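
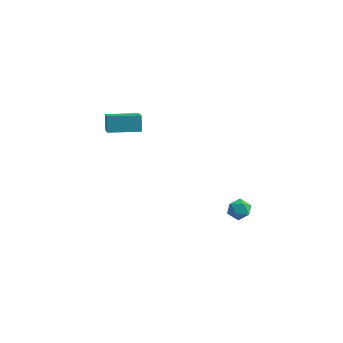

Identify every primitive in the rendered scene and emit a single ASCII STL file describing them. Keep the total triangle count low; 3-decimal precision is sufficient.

solid 
facet normal -0.931 -0.285 0.230
outer loop
vertex 3.105 -1.062 -2.858
vertex 3.255 -1.694 -3.033
vertex 3.349 -1.488 -2.399
endloop
endfacet
facet normal -0.725 0.268 0.634
outer loop
vertex 3.105 -1.062 -2.858
vertex 3.349 -1.488 -2.399
vertex 3.568 -0.852 -2.417
endloop
endfacet
facet normal -0.556 0.807 0.199
outer loop
vertex 3.105 -1.062 -2.858
vertex 3.568 -0.852 -2.417
vertex 3.609 -0.665 -3.061
endloop
endfacet
facet normal -0.655 0.590 -0.473
outer loop
vertex 3.105 -1.062 -2.858
vertex 3.609 -0.665 -3.061
vertex 3.416 -1.185 -3.442
endloop
endfacet
facet normal -0.887 -0.085 -0.454
outer loop
vertex 3.105 -1.062 -2.858
vertex 3.416 -1.185 -3.442
vertex 3.255 -1.694 -3.033
endloop
endfacet
facet normal -0.137 0.075 0.988
outer loop
vertex 3.568 -0.852 -2.417
vertex 3.349 -1.488 -2.399
vertex 4.004 -1.355 -2.318
endloop
endfacet
facet normal -0.468 -0.818 0.335
outer loop
vertex 3.349 -1.488 -2.399
vertex 3.255 -1.694 -3.033
vertex 3.811 -1.875 -2.699
endloop
endfacet
facet normal -0.396 -0.496 -0.773
outer loop
vertex 3.255 -1.694 -3.033
vertex 3.416 -1.185 -3.442
vertex 3.852 -1.688 -3.343
endloop
endfacet
facet normal -0.022 0.596 -0.803
outer loop
vertex 3.416 -1.185 -3.442
vertex 3.609 -0.665 -3.061
vertex 4.071 -1.052 -3.361
endloop
endfacet
facet normal 0.138 0.949 0.284
outer loop
vertex 3.609 -0.665 -3.061
vertex 3.568 -0.852 -2.417
vertex 4.165 -0.846 -2.727
endloop
endfacet
facet normal 0.655 -0.590 0.473
outer loop
vertex 4.315 -1.478 -2.902
vertex 4.004 -1.355 -2.318
vertex 3.811 -1.875 -2.699
endloop
endfacet
facet normal 0.556 -0.807 -0.199
outer loop
vertex 4.315 -1.478 -2.902
vertex 3.811 -1.875 -2.699
vertex 3.852 -1.688 -3.343
endloop
endfacet
facet normal 0.725 -0.268 -0.634
outer loop
vertex 4.315 -1.478 -2.902
vertex 3.852 -1.688 -3.343
vertex 4.071 -1.052 -3.361
endloop
endfacet
facet normal 0.931 0.285 -0.230
outer loop
vertex 4.315 -1.478 -2.902
vertex 4.071 -1.052 -3.361
vertex 4.165 -0.846 -2.727
endloop
endfacet
facet normal 0.887 0.085 0.454
outer loop
vertex 4.315 -1.478 -2.902
vertex 4.165 -0.846 -2.727
vertex 4.004 -1.355 -2.318
endloop
endfacet
facet normal 0.022 -0.596 0.803
outer loop
vertex 3.811 -1.875 -2.699
vertex 4.004 -1.355 -2.318
vertex 3.349 -1.488 -2.399
endloop
endfacet
facet normal -0.138 -0.949 -0.284
outer loop
vertex 3.852 -1.688 -3.343
vertex 3.811 -1.875 -2.699
vertex 3.255 -1.694 -3.033
endloop
endfacet
facet normal 0.137 -0.075 -0.988
outer loop
vertex 4.071 -1.052 -3.361
vertex 3.852 -1.688 -3.343
vertex 3.416 -1.185 -3.442
endloop
endfacet
facet normal 0.468 0.818 -0.335
outer loop
vertex 4.165 -0.846 -2.727
vertex 4.071 -1.052 -3.361
vertex 3.609 -0.665 -3.061
endloop
endfacet
facet normal 0.396 0.496 0.773
outer loop
vertex 4.004 -1.355 -2.318
vertex 4.165 -0.846 -2.727
vertex 3.568 -0.852 -2.417
endloop
endfacet
facet normal -0.853 -0.520 0.042
outer loop
vertex -1.698 -4.604 4.596
vertex -2.233 -3.771 4.031
vertex -1.489 -5.011 3.797
endloop
endfacet
facet normal 0.470 -0.731 0.495
outer loop
vertex -0.107 -4.169 3.729
vertex -1.698 -4.604 4.596
vertex -1.489 -5.011 3.797
endloop
endfacet
facet normal -0.853 -0.520 0.042
outer loop
vertex -1.489 -5.011 3.797
vertex -2.233 -3.771 4.031
vertex -2.024 -4.178 3.232
endloop
endfacet
facet normal 0.227 -0.443 -0.868
outer loop
vertex -2.024 -4.178 3.232
vertex -0.107 -4.169 3.729
vertex -1.489 -5.011 3.797
endloop
endfacet
facet normal -0.227 0.443 0.868
outer loop
vertex -1.698 -4.604 4.596
vertex -0.851 -2.929 3.963
vertex -2.233 -3.771 4.031
endloop
endfacet
facet normal 0.470 -0.731 0.495
outer loop
vertex -0.316 -3.762 4.528
vertex -1.698 -4.604 4.596
vertex -0.107 -4.169 3.729
endloop
endfacet
facet normal -0.227 0.443 0.868
outer loop
vertex -0.316 -3.762 4.528
vertex -0.851 -2.929 3.963
vertex -1.698 -4.604 4.596
endloop
endfacet
facet normal -0.470 0.731 -0.495
outer loop
vertex -2.233 -3.771 4.031
vertex -0.851 -2.929 3.963
vertex -2.024 -4.178 3.232
endloop
endfacet
facet normal 0.227 -0.443 -0.868
outer loop
vertex -0.642 -3.336 3.164
vertex -0.107 -4.169 3.729
vertex -2.024 -4.178 3.232
endloop
endfacet
facet normal -0.470 0.731 -0.495
outer loop
vertex -2.024 -4.178 3.232
vertex -0.851 -2.929 3.963
vertex -0.642 -3.336 3.164
endloop
endfacet
facet normal 0.853 0.520 -0.042
outer loop
vertex -0.642 -3.336 3.164
vertex -0.316 -3.762 4.528
vertex -0.107 -4.169 3.729
endloop
endfacet
facet normal 0.853 0.520 -0.042
outer loop
vertex -0.851 -2.929 3.963
vertex -0.316 -3.762 4.528
vertex -0.642 -3.336 3.164
endloop
endfacet

endsolid


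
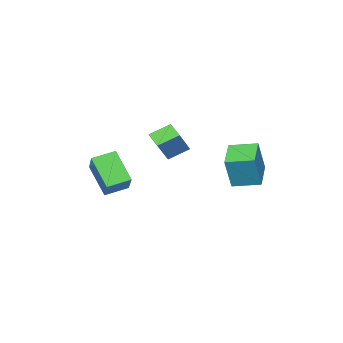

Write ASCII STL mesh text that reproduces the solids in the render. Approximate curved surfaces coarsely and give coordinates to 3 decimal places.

solid 
facet normal -0.632 -0.151 -0.760
outer loop
vertex -4.646 -2.253 -3.811
vertex -4.29 -1.319 -4.292
vertex -3.694 -2.953 -4.464
endloop
endfacet
facet normal -0.321 -0.842 0.434
outer loop
vertex -2.55 -2.681 -3.088
vertex -4.646 -2.253 -3.811
vertex -3.694 -2.953 -4.464
endloop
endfacet
facet normal -0.631 -0.150 -0.761
outer loop
vertex -3.694 -2.953 -4.464
vertex -4.29 -1.319 -4.292
vertex -3.337 -2.018 -4.945
endloop
endfacet
facet normal 0.705 -0.518 -0.484
outer loop
vertex -3.337 -2.018 -4.945
vertex -2.55 -2.681 -3.088
vertex -3.694 -2.953 -4.464
endloop
endfacet
facet normal -0.705 0.518 0.484
outer loop
vertex -4.646 -2.253 -3.811
vertex -3.146 -1.047 -2.916
vertex -4.29 -1.319 -4.292
endloop
endfacet
facet normal -0.321 -0.842 0.433
outer loop
vertex -3.503 -1.982 -2.435
vertex -4.646 -2.253 -3.811
vertex -2.55 -2.681 -3.088
endloop
endfacet
facet normal -0.705 0.518 0.484
outer loop
vertex -3.503 -1.982 -2.435
vertex -3.146 -1.047 -2.916
vertex -4.646 -2.253 -3.811
endloop
endfacet
facet normal 0.321 0.842 -0.433
outer loop
vertex -4.29 -1.319 -4.292
vertex -3.146 -1.047 -2.916
vertex -3.337 -2.018 -4.945
endloop
endfacet
facet normal 0.705 -0.518 -0.484
outer loop
vertex -2.194 -1.747 -3.569
vertex -2.55 -2.681 -3.088
vertex -3.337 -2.018 -4.945
endloop
endfacet
facet normal 0.322 0.842 -0.433
outer loop
vertex -3.337 -2.018 -4.945
vertex -3.146 -1.047 -2.916
vertex -2.194 -1.747 -3.569
endloop
endfacet
facet normal 0.632 0.151 0.760
outer loop
vertex -2.194 -1.747 -3.569
vertex -3.503 -1.982 -2.435
vertex -2.55 -2.681 -3.088
endloop
endfacet
facet normal 0.632 0.150 0.760
outer loop
vertex -3.146 -1.047 -2.916
vertex -3.503 -1.982 -2.435
vertex -2.194 -1.747 -3.569
endloop
endfacet
facet normal -0.826 0.495 0.269
outer loop
vertex 2.442 -0.382 -2.334
vertex 2.705 0.901 -3.885
vertex 1.274 -1.652 -3.581
endloop
endfacet
facet normal -0.129 -0.632 0.764
outer loop
vertex 2.355 -2.301 -3.935
vertex 2.442 -0.382 -2.334
vertex 1.274 -1.652 -3.581
endloop
endfacet
facet normal -0.826 0.495 0.270
outer loop
vertex 1.274 -1.652 -3.581
vertex 2.705 0.901 -3.885
vertex 1.536 -0.37 -5.133
endloop
endfacet
facet normal -0.550 -0.596 -0.585
outer loop
vertex 1.536 -0.37 -5.133
vertex 2.355 -2.301 -3.935
vertex 1.274 -1.652 -3.581
endloop
endfacet
facet normal 0.549 0.596 0.586
outer loop
vertex 2.442 -0.382 -2.334
vertex 3.786 0.252 -4.239
vertex 2.705 0.901 -3.885
endloop
endfacet
facet normal -0.129 -0.632 0.764
outer loop
vertex 3.524 -1.03 -2.687
vertex 2.442 -0.382 -2.334
vertex 2.355 -2.301 -3.935
endloop
endfacet
facet normal 0.548 0.597 0.586
outer loop
vertex 3.524 -1.03 -2.687
vertex 3.786 0.252 -4.239
vertex 2.442 -0.382 -2.334
endloop
endfacet
facet normal 0.129 0.632 -0.764
outer loop
vertex 2.705 0.901 -3.885
vertex 3.786 0.252 -4.239
vertex 1.536 -0.37 -5.133
endloop
endfacet
facet normal -0.548 -0.596 -0.586
outer loop
vertex 2.618 -1.018 -5.486
vertex 2.355 -2.301 -3.935
vertex 1.536 -0.37 -5.133
endloop
endfacet
facet normal 0.129 0.632 -0.764
outer loop
vertex 1.536 -0.37 -5.133
vertex 3.786 0.252 -4.239
vertex 2.618 -1.018 -5.486
endloop
endfacet
facet normal 0.826 -0.495 -0.269
outer loop
vertex 2.618 -1.018 -5.486
vertex 3.524 -1.03 -2.687
vertex 2.355 -2.301 -3.935
endloop
endfacet
facet normal 0.826 -0.495 -0.269
outer loop
vertex 3.786 0.252 -4.239
vertex 3.524 -1.03 -2.687
vertex 2.618 -1.018 -5.486
endloop
endfacet
facet normal -0.807 -0.522 0.276
outer loop
vertex -2.441 2.815 -2.525
vertex -3.199 4.112 -2.289
vertex -3.051 2.792 -4.356
endloop
endfacet
facet normal 0.498 -0.853 -0.155
outer loop
vertex -1.541 3.768 -4.871
vertex -2.441 2.815 -2.525
vertex -3.051 2.792 -4.356
endloop
endfacet
facet normal -0.807 -0.522 0.275
outer loop
vertex -3.051 2.792 -4.356
vertex -3.199 4.112 -2.289
vertex -3.808 4.088 -4.12
endloop
endfacet
facet normal -0.316 -0.012 -0.949
outer loop
vertex -3.808 4.088 -4.12
vertex -1.541 3.768 -4.871
vertex -3.051 2.792 -4.356
endloop
endfacet
facet normal 0.316 0.012 0.949
outer loop
vertex -2.441 2.815 -2.525
vertex -1.689 5.088 -2.804
vertex -3.199 4.112 -2.289
endloop
endfacet
facet normal 0.499 -0.853 -0.155
outer loop
vertex -0.932 3.792 -3.04
vertex -2.441 2.815 -2.525
vertex -1.541 3.768 -4.871
endloop
endfacet
facet normal 0.316 0.012 0.949
outer loop
vertex -0.932 3.792 -3.04
vertex -1.689 5.088 -2.804
vertex -2.441 2.815 -2.525
endloop
endfacet
facet normal -0.499 0.853 0.155
outer loop
vertex -3.199 4.112 -2.289
vertex -1.689 5.088 -2.804
vertex -3.808 4.088 -4.12
endloop
endfacet
facet normal -0.316 -0.012 -0.949
outer loop
vertex -2.299 5.065 -4.635
vertex -1.541 3.768 -4.871
vertex -3.808 4.088 -4.12
endloop
endfacet
facet normal -0.499 0.853 0.156
outer loop
vertex -3.808 4.088 -4.12
vertex -1.689 5.088 -2.804
vertex -2.299 5.065 -4.635
endloop
endfacet
facet normal 0.807 0.522 -0.275
outer loop
vertex -2.299 5.065 -4.635
vertex -0.932 3.792 -3.04
vertex -1.541 3.768 -4.871
endloop
endfacet
facet normal 0.807 0.522 -0.276
outer loop
vertex -1.689 5.088 -2.804
vertex -0.932 3.792 -3.04
vertex -2.299 5.065 -4.635
endloop
endfacet

endsolid


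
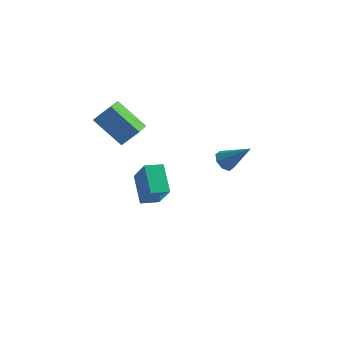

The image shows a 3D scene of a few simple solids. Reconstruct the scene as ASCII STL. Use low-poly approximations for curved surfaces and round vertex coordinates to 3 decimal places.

solid 
facet normal -0.858 -0.491 0.153
outer loop
vertex -2.495 1.615 -0.937
vertex -3.083 2.254 -2.185
vertex -1.997 0.494 -1.746
endloop
endfacet
facet normal 0.387 -0.420 0.821
outer loop
vertex -1.277 0.906 -1.875
vertex -2.495 1.615 -0.937
vertex -1.997 0.494 -1.746
endloop
endfacet
facet normal -0.858 -0.491 0.154
outer loop
vertex -1.997 0.494 -1.746
vertex -3.083 2.254 -2.185
vertex -2.586 1.132 -2.994
endloop
endfacet
facet normal 0.338 -0.764 -0.550
outer loop
vertex -2.586 1.132 -2.994
vertex -1.277 0.906 -1.875
vertex -1.997 0.494 -1.746
endloop
endfacet
facet normal -0.338 0.763 0.550
outer loop
vertex -2.495 1.615 -0.937
vertex -2.363 2.666 -2.314
vertex -3.083 2.254 -2.185
endloop
endfacet
facet normal 0.387 -0.420 0.821
outer loop
vertex -1.774 2.028 -1.066
vertex -2.495 1.615 -0.937
vertex -1.277 0.906 -1.875
endloop
endfacet
facet normal -0.339 0.763 0.550
outer loop
vertex -1.774 2.028 -1.066
vertex -2.363 2.666 -2.314
vertex -2.495 1.615 -0.937
endloop
endfacet
facet normal -0.387 0.420 -0.821
outer loop
vertex -3.083 2.254 -2.185
vertex -2.363 2.666 -2.314
vertex -2.586 1.132 -2.994
endloop
endfacet
facet normal 0.339 -0.763 -0.550
outer loop
vertex -1.865 1.545 -3.123
vertex -1.277 0.906 -1.875
vertex -2.586 1.132 -2.994
endloop
endfacet
facet normal -0.387 0.420 -0.821
outer loop
vertex -2.586 1.132 -2.994
vertex -2.363 2.666 -2.314
vertex -1.865 1.545 -3.123
endloop
endfacet
facet normal 0.858 0.490 -0.153
outer loop
vertex -1.865 1.545 -3.123
vertex -1.774 2.028 -1.066
vertex -1.277 0.906 -1.875
endloop
endfacet
facet normal 0.857 0.491 -0.153
outer loop
vertex -2.363 2.666 -2.314
vertex -1.774 2.028 -1.066
vertex -1.865 1.545 -3.123
endloop
endfacet
facet normal -0.743 0.258 0.617
outer loop
vertex -3.509 0.131 3.611
vertex -3.445 1.105 3.281
vertex -4.195 -0.074 2.871
endloop
endfacet
facet normal -0.062 -0.945 0.320
outer loop
vertex -2.955 -0.505 1.839
vertex -3.509 0.131 3.611
vertex -4.195 -0.074 2.871
endloop
endfacet
facet normal -0.743 0.258 0.618
outer loop
vertex -4.195 -0.074 2.871
vertex -3.445 1.105 3.281
vertex -4.132 0.899 2.541
endloop
endfacet
facet normal -0.667 -0.200 -0.718
outer loop
vertex -4.132 0.899 2.541
vertex -2.955 -0.505 1.839
vertex -4.195 -0.074 2.871
endloop
endfacet
facet normal 0.667 0.199 0.718
outer loop
vertex -3.509 0.131 3.611
vertex -2.205 0.674 2.249
vertex -3.445 1.105 3.281
endloop
endfacet
facet normal -0.061 -0.945 0.320
outer loop
vertex -2.268 -0.299 2.579
vertex -3.509 0.131 3.611
vertex -2.955 -0.505 1.839
endloop
endfacet
facet normal 0.667 0.200 0.718
outer loop
vertex -2.268 -0.299 2.579
vertex -2.205 0.674 2.249
vertex -3.509 0.131 3.611
endloop
endfacet
facet normal 0.062 0.945 -0.321
outer loop
vertex -3.445 1.105 3.281
vertex -2.205 0.674 2.249
vertex -4.132 0.899 2.541
endloop
endfacet
facet normal -0.666 -0.200 -0.718
outer loop
vertex -2.891 0.469 1.509
vertex -2.955 -0.505 1.839
vertex -4.132 0.899 2.541
endloop
endfacet
facet normal 0.062 0.946 -0.319
outer loop
vertex -4.132 0.899 2.541
vertex -2.205 0.674 2.249
vertex -2.891 0.469 1.509
endloop
endfacet
facet normal 0.743 -0.258 -0.618
outer loop
vertex -2.891 0.469 1.509
vertex -2.268 -0.299 2.579
vertex -2.955 -0.505 1.839
endloop
endfacet
facet normal 0.743 -0.258 -0.618
outer loop
vertex -2.205 0.674 2.249
vertex -2.268 -0.299 2.579
vertex -2.891 0.469 1.509
endloop
endfacet
facet normal -0.723 0.093 -0.684
outer loop
vertex 1.733 -1.635 2.009
vertex 1.381 -1.666 2.377
vertex 1.639 -1.285 2.156
endloop
endfacet
facet normal 0.844 0.384 -0.375
outer loop
vertex 1.733 -1.635 2.009
vertex 1.639 -1.285 2.156
vertex 2.399 -1.794 3.343
endloop
endfacet
facet normal -0.721 0.090 -0.687
outer loop
vertex 1.639 -1.285 2.156
vertex 1.381 -1.666 2.377
vertex 1.393 -1.159 2.431
endloop
endfacet
facet normal 0.500 0.865 0.051
outer loop
vertex 1.639 -1.285 2.156
vertex 1.393 -1.159 2.431
vertex 2.399 -1.794 3.343
endloop
endfacet
facet normal -0.722 0.090 -0.686
outer loop
vertex 1.393 -1.159 2.431
vertex 1.381 -1.666 2.377
vertex 1.14 -1.329 2.675
endloop
endfacet
facet normal -0.000 0.821 0.572
outer loop
vertex 1.393 -1.159 2.431
vertex 1.14 -1.329 2.675
vertex 2.399 -1.794 3.343
endloop
endfacet
facet normal -0.722 0.091 -0.686
outer loop
vertex 1.14 -1.329 2.675
vertex 1.381 -1.666 2.377
vertex 1.028 -1.697 2.744
endloop
endfacet
facet normal -0.368 0.278 0.887
outer loop
vertex 1.14 -1.329 2.675
vertex 1.028 -1.697 2.744
vertex 2.399 -1.794 3.343
endloop
endfacet
facet normal -0.722 0.091 -0.686
outer loop
vertex 1.028 -1.697 2.744
vertex 1.381 -1.666 2.377
vertex 1.123 -2.046 2.598
endloop
endfacet
facet normal -0.385 -0.443 0.809
outer loop
vertex 1.028 -1.697 2.744
vertex 1.123 -2.046 2.598
vertex 2.399 -1.794 3.343
endloop
endfacet
facet normal -0.722 0.091 -0.686
outer loop
vertex 1.123 -2.046 2.598
vertex 1.381 -1.666 2.377
vertex 1.369 -2.173 2.322
endloop
endfacet
facet normal -0.043 -0.922 0.386
outer loop
vertex 1.123 -2.046 2.598
vertex 1.369 -2.173 2.322
vertex 2.399 -1.794 3.343
endloop
endfacet
facet normal -0.724 0.091 -0.684
outer loop
vertex 1.369 -2.173 2.322
vertex 1.381 -1.666 2.377
vertex 1.621 -2.002 2.078
endloop
endfacet
facet normal 0.460 -0.877 -0.139
outer loop
vertex 1.369 -2.173 2.322
vertex 1.621 -2.002 2.078
vertex 2.399 -1.794 3.343
endloop
endfacet
facet normal -0.723 0.092 -0.684
outer loop
vertex 1.621 -2.002 2.078
vertex 1.381 -1.666 2.377
vertex 1.733 -1.635 2.009
endloop
endfacet
facet normal 0.826 -0.337 -0.452
outer loop
vertex 1.621 -2.002 2.078
vertex 1.733 -1.635 2.009
vertex 2.399 -1.794 3.343
endloop
endfacet

endsolid


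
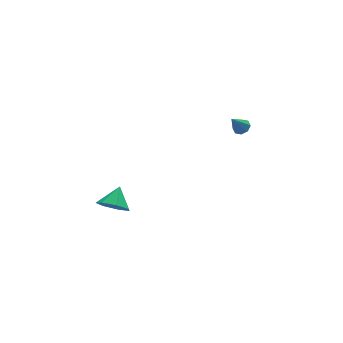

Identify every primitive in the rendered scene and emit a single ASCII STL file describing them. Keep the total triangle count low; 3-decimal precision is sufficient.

solid 
facet normal -0.546 -0.574 -0.610
outer loop
vertex -3.178 1.034 -1.795
vertex -3.599 0.643 -1.051
vertex -3.857 1.405 -1.537
endloop
endfacet
facet normal 0.381 0.885 -0.268
outer loop
vertex -3.178 1.034 -1.795
vertex -3.857 1.405 -1.537
vertex -2.901 1.377 -0.269
endloop
endfacet
facet normal -0.545 -0.574 -0.611
outer loop
vertex -3.857 1.405 -1.537
vertex -3.599 0.643 -1.051
vertex -4.342 1.202 -0.913
endloop
endfacet
facet normal -0.192 0.967 0.166
outer loop
vertex -3.857 1.405 -1.537
vertex -4.342 1.202 -0.913
vertex -2.901 1.377 -0.269
endloop
endfacet
facet normal -0.545 -0.574 -0.610
outer loop
vertex -4.342 1.202 -0.913
vertex -3.599 0.643 -1.051
vertex -4.267 0.578 -0.393
endloop
endfacet
facet normal -0.394 0.560 0.729
outer loop
vertex -4.342 1.202 -0.913
vertex -4.267 0.578 -0.393
vertex -2.901 1.377 -0.269
endloop
endfacet
facet normal -0.546 -0.574 -0.611
outer loop
vertex -4.267 0.578 -0.393
vertex -3.599 0.643 -1.051
vertex -3.689 0.002 -0.368
endloop
endfacet
facet normal -0.073 -0.030 0.997
outer loop
vertex -4.267 0.578 -0.393
vertex -3.689 0.002 -0.368
vertex -2.901 1.377 -0.269
endloop
endfacet
facet normal -0.546 -0.574 -0.610
outer loop
vertex -3.689 0.002 -0.368
vertex -3.599 0.643 -1.051
vertex -3.044 -0.091 -0.858
endloop
endfacet
facet normal 0.531 -0.360 0.767
outer loop
vertex -3.689 0.002 -0.368
vertex -3.044 -0.091 -0.858
vertex -2.901 1.377 -0.269
endloop
endfacet
facet normal -0.546 -0.573 -0.611
outer loop
vertex -3.044 -0.091 -0.858
vertex -3.599 0.643 -1.051
vertex -2.816 0.368 -1.493
endloop
endfacet
facet normal 0.960 -0.180 0.215
outer loop
vertex -3.044 -0.091 -0.858
vertex -2.816 0.368 -1.493
vertex -2.901 1.377 -0.269
endloop
endfacet
facet normal -0.546 -0.574 -0.610
outer loop
vertex -2.816 0.368 -1.493
vertex -3.599 0.643 -1.051
vertex -3.178 1.034 -1.795
endloop
endfacet
facet normal 0.894 0.374 -0.246
outer loop
vertex -2.816 0.368 -1.493
vertex -3.178 1.034 -1.795
vertex -2.901 1.377 -0.269
endloop
endfacet
facet normal 0.554 0.084 -0.828
outer loop
vertex 4.338 1.111 2.713
vertex 3.917 1.019 2.422
vertex 4.144 1.445 2.617
endloop
endfacet
facet normal 0.415 0.466 0.781
outer loop
vertex 4.338 1.111 2.713
vertex 4.144 1.445 2.617
vertex 3.263 0.921 3.398
endloop
endfacet
facet normal 0.555 0.083 -0.828
outer loop
vertex 4.144 1.445 2.617
vertex 3.917 1.019 2.422
vertex 3.817 1.529 2.406
endloop
endfacet
facet normal -0.089 0.871 0.484
outer loop
vertex 4.144 1.445 2.617
vertex 3.817 1.529 2.406
vertex 3.263 0.921 3.398
endloop
endfacet
facet normal 0.555 0.083 -0.828
outer loop
vertex 3.817 1.529 2.406
vertex 3.917 1.019 2.422
vertex 3.549 1.315 2.205
endloop
endfacet
facet normal -0.661 0.745 0.088
outer loop
vertex 3.817 1.529 2.406
vertex 3.549 1.315 2.205
vertex 3.263 0.921 3.398
endloop
endfacet
facet normal 0.556 0.085 -0.827
outer loop
vertex 3.549 1.315 2.205
vertex 3.917 1.019 2.422
vertex 3.497 0.928 2.13
endloop
endfacet
facet normal -0.970 0.165 -0.178
outer loop
vertex 3.549 1.315 2.205
vertex 3.497 0.928 2.13
vertex 3.263 0.921 3.398
endloop
endfacet
facet normal 0.557 0.083 -0.827
outer loop
vertex 3.497 0.928 2.13
vertex 3.917 1.019 2.422
vertex 3.691 0.594 2.227
endloop
endfacet
facet normal -0.834 -0.530 -0.157
outer loop
vertex 3.497 0.928 2.13
vertex 3.691 0.594 2.227
vertex 3.263 0.921 3.398
endloop
endfacet
facet normal 0.554 0.085 -0.828
outer loop
vertex 3.691 0.594 2.227
vertex 3.917 1.019 2.422
vertex 4.018 0.509 2.437
endloop
endfacet
facet normal -0.332 -0.933 0.139
outer loop
vertex 3.691 0.594 2.227
vertex 4.018 0.509 2.437
vertex 3.263 0.921 3.398
endloop
endfacet
facet normal 0.555 0.086 -0.827
outer loop
vertex 4.018 0.509 2.437
vertex 3.917 1.019 2.422
vertex 4.286 0.723 2.639
endloop
endfacet
facet normal 0.241 -0.809 0.536
outer loop
vertex 4.018 0.509 2.437
vertex 4.286 0.723 2.639
vertex 3.263 0.921 3.398
endloop
endfacet
facet normal 0.554 0.084 -0.828
outer loop
vertex 4.286 0.723 2.639
vertex 3.917 1.019 2.422
vertex 4.338 1.111 2.713
endloop
endfacet
facet normal 0.552 -0.227 0.803
outer loop
vertex 4.286 0.723 2.639
vertex 4.338 1.111 2.713
vertex 3.263 0.921 3.398
endloop
endfacet

endsolid


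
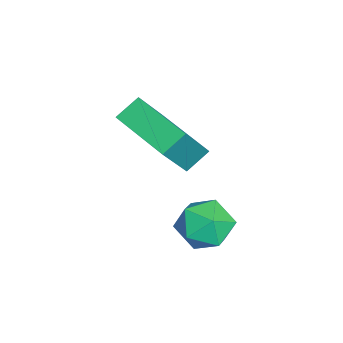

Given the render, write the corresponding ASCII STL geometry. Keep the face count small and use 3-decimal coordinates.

solid 
facet normal -0.509 0.327 -0.797
outer loop
vertex -4.002 -3.843 0.125
vertex -2.477 -2.358 -0.24
vertex -3.524 -4.472 -0.438
endloop
endfacet
facet normal -0.706 -0.688 0.169
outer loop
vertex -2.543 -5.102 1.1
vertex -4.002 -3.843 0.125
vertex -3.524 -4.472 -0.438
endloop
endfacet
facet normal -0.509 0.327 -0.797
outer loop
vertex -3.524 -4.472 -0.438
vertex -2.477 -2.358 -0.24
vertex -1.999 -2.987 -0.803
endloop
endfacet
facet normal 0.493 -0.649 -0.580
outer loop
vertex -1.999 -2.987 -0.803
vertex -2.543 -5.102 1.1
vertex -3.524 -4.472 -0.438
endloop
endfacet
facet normal -0.493 0.649 0.580
outer loop
vertex -4.002 -3.843 0.125
vertex -1.496 -2.988 1.298
vertex -2.477 -2.358 -0.24
endloop
endfacet
facet normal -0.706 -0.688 0.169
outer loop
vertex -3.021 -4.473 1.663
vertex -4.002 -3.843 0.125
vertex -2.543 -5.102 1.1
endloop
endfacet
facet normal -0.493 0.649 0.580
outer loop
vertex -3.021 -4.473 1.663
vertex -1.496 -2.988 1.298
vertex -4.002 -3.843 0.125
endloop
endfacet
facet normal 0.706 0.688 -0.169
outer loop
vertex -2.477 -2.358 -0.24
vertex -1.496 -2.988 1.298
vertex -1.999 -2.987 -0.803
endloop
endfacet
facet normal 0.493 -0.649 -0.580
outer loop
vertex -1.018 -3.617 0.735
vertex -2.543 -5.102 1.1
vertex -1.999 -2.987 -0.803
endloop
endfacet
facet normal 0.706 0.688 -0.169
outer loop
vertex -1.999 -2.987 -0.803
vertex -1.496 -2.988 1.298
vertex -1.018 -3.617 0.735
endloop
endfacet
facet normal 0.509 -0.327 0.797
outer loop
vertex -1.018 -3.617 0.735
vertex -3.021 -4.473 1.663
vertex -2.543 -5.102 1.1
endloop
endfacet
facet normal 0.509 -0.327 0.797
outer loop
vertex -1.496 -2.988 1.298
vertex -3.021 -4.473 1.663
vertex -1.018 -3.617 0.735
endloop
endfacet
facet normal -0.523 0.751 0.403
outer loop
vertex 0.093 -1.438 -1.234
vertex -0.731 -1.876 -1.487
vertex -0.331 -2.059 -0.626
endloop
endfacet
facet normal 0.096 0.662 0.743
outer loop
vertex 0.093 -1.438 -1.234
vertex -0.331 -2.059 -0.626
vertex 0.63 -2.072 -0.739
endloop
endfacet
facet normal 0.623 0.736 0.266
outer loop
vertex 0.093 -1.438 -1.234
vertex 0.63 -2.072 -0.739
vertex 0.823 -1.898 -1.671
endloop
endfacet
facet normal 0.328 0.870 -0.368
outer loop
vertex 0.093 -1.438 -1.234
vertex 0.823 -1.898 -1.671
vertex -0.017 -1.777 -2.133
endloop
endfacet
facet normal -0.380 0.880 -0.285
outer loop
vertex 0.093 -1.438 -1.234
vertex -0.017 -1.777 -2.133
vertex -0.731 -1.876 -1.487
endloop
endfacet
facet normal 0.117 -0.007 0.993
outer loop
vertex 0.63 -2.072 -0.739
vertex -0.331 -2.059 -0.626
vertex 0.137 -2.903 -0.687
endloop
endfacet
facet normal -0.887 0.137 0.441
outer loop
vertex -0.331 -2.059 -0.626
vertex -0.731 -1.876 -1.487
vertex -0.703 -2.782 -1.149
endloop
endfacet
facet normal -0.655 0.347 -0.671
outer loop
vertex -0.731 -1.876 -1.487
vertex -0.017 -1.777 -2.133
vertex -0.51 -2.608 -2.081
endloop
endfacet
facet normal 0.491 0.330 -0.806
outer loop
vertex -0.017 -1.777 -2.133
vertex 0.823 -1.898 -1.671
vertex 0.451 -2.621 -2.194
endloop
endfacet
facet normal 0.969 0.113 0.222
outer loop
vertex 0.823 -1.898 -1.671
vertex 0.63 -2.072 -0.739
vertex 0.851 -2.804 -1.333
endloop
endfacet
facet normal -0.328 -0.870 0.368
outer loop
vertex 0.027 -3.242 -1.586
vertex 0.137 -2.903 -0.687
vertex -0.703 -2.782 -1.149
endloop
endfacet
facet normal -0.623 -0.736 -0.266
outer loop
vertex 0.027 -3.242 -1.586
vertex -0.703 -2.782 -1.149
vertex -0.51 -2.608 -2.081
endloop
endfacet
facet normal -0.096 -0.662 -0.743
outer loop
vertex 0.027 -3.242 -1.586
vertex -0.51 -2.608 -2.081
vertex 0.451 -2.621 -2.194
endloop
endfacet
facet normal 0.523 -0.751 -0.403
outer loop
vertex 0.027 -3.242 -1.586
vertex 0.451 -2.621 -2.194
vertex 0.851 -2.804 -1.333
endloop
endfacet
facet normal 0.380 -0.880 0.285
outer loop
vertex 0.027 -3.242 -1.586
vertex 0.851 -2.804 -1.333
vertex 0.137 -2.903 -0.687
endloop
endfacet
facet normal -0.491 -0.330 0.806
outer loop
vertex -0.703 -2.782 -1.149
vertex 0.137 -2.903 -0.687
vertex -0.331 -2.059 -0.626
endloop
endfacet
facet normal -0.969 -0.113 -0.222
outer loop
vertex -0.51 -2.608 -2.081
vertex -0.703 -2.782 -1.149
vertex -0.731 -1.876 -1.487
endloop
endfacet
facet normal -0.117 0.007 -0.993
outer loop
vertex 0.451 -2.621 -2.194
vertex -0.51 -2.608 -2.081
vertex -0.017 -1.777 -2.133
endloop
endfacet
facet normal 0.887 -0.137 -0.441
outer loop
vertex 0.851 -2.804 -1.333
vertex 0.451 -2.621 -2.194
vertex 0.823 -1.898 -1.671
endloop
endfacet
facet normal 0.655 -0.347 0.671
outer loop
vertex 0.137 -2.903 -0.687
vertex 0.851 -2.804 -1.333
vertex 0.63 -2.072 -0.739
endloop
endfacet

endsolid


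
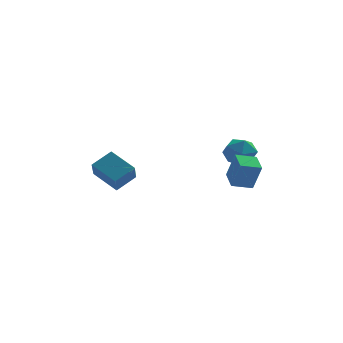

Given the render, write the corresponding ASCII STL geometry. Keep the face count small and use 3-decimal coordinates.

solid 
facet normal -0.711 -0.489 -0.505
outer loop
vertex -5.193 1.408 0.969
vertex -5.146 2.53 -0.184
vertex -3.754 0.333 -0.018
endloop
endfacet
facet normal -0.029 -0.697 0.717
outer loop
vertex -2.594 1.13 0.804
vertex -5.193 1.408 0.969
vertex -3.754 0.333 -0.018
endloop
endfacet
facet normal -0.712 -0.489 -0.504
outer loop
vertex -3.754 0.333 -0.018
vertex -5.146 2.53 -0.184
vertex -3.707 1.455 -1.172
endloop
endfacet
facet normal 0.702 -0.525 -0.482
outer loop
vertex -3.707 1.455 -1.172
vertex -2.594 1.13 0.804
vertex -3.754 0.333 -0.018
endloop
endfacet
facet normal -0.702 0.525 0.482
outer loop
vertex -5.193 1.408 0.969
vertex -3.986 3.327 0.638
vertex -5.146 2.53 -0.184
endloop
endfacet
facet normal -0.029 -0.697 0.716
outer loop
vertex -4.033 2.205 1.792
vertex -5.193 1.408 0.969
vertex -2.594 1.13 0.804
endloop
endfacet
facet normal -0.702 0.525 0.481
outer loop
vertex -4.033 2.205 1.792
vertex -3.986 3.327 0.638
vertex -5.193 1.408 0.969
endloop
endfacet
facet normal 0.029 0.697 -0.716
outer loop
vertex -5.146 2.53 -0.184
vertex -3.986 3.327 0.638
vertex -3.707 1.455 -1.172
endloop
endfacet
facet normal 0.702 -0.524 -0.482
outer loop
vertex -2.547 2.252 -0.349
vertex -2.594 1.13 0.804
vertex -3.707 1.455 -1.172
endloop
endfacet
facet normal 0.029 0.697 -0.716
outer loop
vertex -3.707 1.455 -1.172
vertex -3.986 3.327 0.638
vertex -2.547 2.252 -0.349
endloop
endfacet
facet normal 0.712 0.489 0.505
outer loop
vertex -2.547 2.252 -0.349
vertex -4.033 2.205 1.792
vertex -2.594 1.13 0.804
endloop
endfacet
facet normal 0.711 0.489 0.505
outer loop
vertex -3.986 3.327 0.638
vertex -4.033 2.205 1.792
vertex -2.547 2.252 -0.349
endloop
endfacet
facet normal -0.948 -0.228 0.223
outer loop
vertex 3.667 -0.789 1.679
vertex 3.405 0.678 2.066
vertex 3.157 -0.41 -0.101
endloop
endfacet
facet normal 0.170 -0.953 -0.252
outer loop
vertex 4.455 -0.098 -0.406
vertex 3.667 -0.789 1.679
vertex 3.157 -0.41 -0.101
endloop
endfacet
facet normal -0.948 -0.228 0.223
outer loop
vertex 3.157 -0.41 -0.101
vertex 3.405 0.678 2.066
vertex 2.895 1.057 0.287
endloop
endfacet
facet normal -0.270 0.201 -0.942
outer loop
vertex 2.895 1.057 0.287
vertex 4.455 -0.098 -0.406
vertex 3.157 -0.41 -0.101
endloop
endfacet
facet normal 0.269 -0.200 0.942
outer loop
vertex 3.667 -0.789 1.679
vertex 4.703 0.99 1.761
vertex 3.405 0.678 2.066
endloop
endfacet
facet normal 0.170 -0.953 -0.252
outer loop
vertex 4.965 -0.477 1.373
vertex 3.667 -0.789 1.679
vertex 4.455 -0.098 -0.406
endloop
endfacet
facet normal 0.270 -0.201 0.942
outer loop
vertex 4.965 -0.477 1.373
vertex 4.703 0.99 1.761
vertex 3.667 -0.789 1.679
endloop
endfacet
facet normal -0.170 0.953 0.252
outer loop
vertex 3.405 0.678 2.066
vertex 4.703 0.99 1.761
vertex 2.895 1.057 0.287
endloop
endfacet
facet normal -0.270 0.200 -0.942
outer loop
vertex 4.193 1.369 -0.019
vertex 4.455 -0.098 -0.406
vertex 2.895 1.057 0.287
endloop
endfacet
facet normal -0.170 0.953 0.252
outer loop
vertex 2.895 1.057 0.287
vertex 4.703 0.99 1.761
vertex 4.193 1.369 -0.019
endloop
endfacet
facet normal 0.948 0.228 -0.223
outer loop
vertex 4.193 1.369 -0.019
vertex 4.965 -0.477 1.373
vertex 4.455 -0.098 -0.406
endloop
endfacet
facet normal 0.948 0.228 -0.223
outer loop
vertex 4.703 0.99 1.761
vertex 4.965 -0.477 1.373
vertex 4.193 1.369 -0.019
endloop
endfacet
facet normal -0.848 0.220 0.482
outer loop
vertex 2.741 3.99 1.12
vertex 2.966 3.099 1.922
vertex 3.378 4.228 2.132
endloop
endfacet
facet normal -0.573 0.801 0.173
outer loop
vertex 2.741 3.99 1.12
vertex 3.378 4.228 2.132
vertex 3.726 4.707 1.066
endloop
endfacet
facet normal -0.519 0.673 -0.526
outer loop
vertex 2.741 3.99 1.12
vertex 3.726 4.707 1.066
vertex 3.529 3.875 0.196
endloop
endfacet
facet normal -0.760 0.013 -0.650
outer loop
vertex 2.741 3.99 1.12
vertex 3.529 3.875 0.196
vertex 3.06 2.881 0.725
endloop
endfacet
facet normal -0.963 -0.267 -0.027
outer loop
vertex 2.741 3.99 1.12
vertex 3.06 2.881 0.725
vertex 2.966 3.099 1.922
endloop
endfacet
facet normal 0.085 0.898 0.431
outer loop
vertex 3.726 4.707 1.066
vertex 3.378 4.228 2.132
vertex 4.56 4.259 1.835
endloop
endfacet
facet normal -0.360 -0.042 0.932
outer loop
vertex 3.378 4.228 2.132
vertex 2.966 3.099 1.922
vertex 4.091 3.265 2.364
endloop
endfacet
facet normal -0.546 -0.831 0.108
outer loop
vertex 2.966 3.099 1.922
vertex 3.06 2.881 0.725
vertex 3.894 2.433 1.494
endloop
endfacet
facet normal -0.216 -0.377 -0.901
outer loop
vertex 3.06 2.881 0.725
vertex 3.529 3.875 0.196
vertex 4.242 2.912 0.428
endloop
endfacet
facet normal 0.173 0.692 -0.701
outer loop
vertex 3.529 3.875 0.196
vertex 3.726 4.707 1.066
vertex 4.654 4.041 0.638
endloop
endfacet
facet normal 0.760 -0.013 0.650
outer loop
vertex 4.879 3.15 1.44
vertex 4.56 4.259 1.835
vertex 4.091 3.265 2.364
endloop
endfacet
facet normal 0.519 -0.673 0.526
outer loop
vertex 4.879 3.15 1.44
vertex 4.091 3.265 2.364
vertex 3.894 2.433 1.494
endloop
endfacet
facet normal 0.573 -0.801 -0.173
outer loop
vertex 4.879 3.15 1.44
vertex 3.894 2.433 1.494
vertex 4.242 2.912 0.428
endloop
endfacet
facet normal 0.848 -0.220 -0.482
outer loop
vertex 4.879 3.15 1.44
vertex 4.242 2.912 0.428
vertex 4.654 4.041 0.638
endloop
endfacet
facet normal 0.963 0.267 0.027
outer loop
vertex 4.879 3.15 1.44
vertex 4.654 4.041 0.638
vertex 4.56 4.259 1.835
endloop
endfacet
facet normal 0.216 0.377 0.901
outer loop
vertex 4.091 3.265 2.364
vertex 4.56 4.259 1.835
vertex 3.378 4.228 2.132
endloop
endfacet
facet normal -0.173 -0.692 0.701
outer loop
vertex 3.894 2.433 1.494
vertex 4.091 3.265 2.364
vertex 2.966 3.099 1.922
endloop
endfacet
facet normal -0.085 -0.898 -0.431
outer loop
vertex 4.242 2.912 0.428
vertex 3.894 2.433 1.494
vertex 3.06 2.881 0.725
endloop
endfacet
facet normal 0.360 0.042 -0.932
outer loop
vertex 4.654 4.041 0.638
vertex 4.242 2.912 0.428
vertex 3.529 3.875 0.196
endloop
endfacet
facet normal 0.546 0.831 -0.108
outer loop
vertex 4.56 4.259 1.835
vertex 4.654 4.041 0.638
vertex 3.726 4.707 1.066
endloop
endfacet

endsolid


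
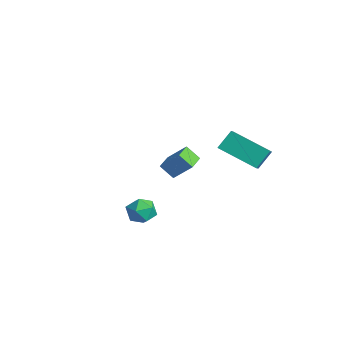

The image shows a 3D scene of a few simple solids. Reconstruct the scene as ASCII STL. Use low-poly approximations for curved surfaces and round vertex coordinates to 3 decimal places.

solid 
facet normal -0.553 0.369 0.747
outer loop
vertex 1.666 -2.961 2.228
vertex 1.188 -3.469 2.125
vertex 1.723 -3.573 2.572
endloop
endfacet
facet normal 0.142 0.495 0.857
outer loop
vertex 1.666 -2.961 2.228
vertex 1.723 -3.573 2.572
vertex 2.296 -3.266 2.3
endloop
endfacet
facet normal 0.387 0.871 0.304
outer loop
vertex 1.666 -2.961 2.228
vertex 2.296 -3.266 2.3
vertex 2.116 -2.972 1.686
endloop
endfacet
facet normal -0.155 0.977 -0.148
outer loop
vertex 1.666 -2.961 2.228
vertex 2.116 -2.972 1.686
vertex 1.431 -3.097 1.578
endloop
endfacet
facet normal -0.735 0.666 0.126
outer loop
vertex 1.666 -2.961 2.228
vertex 1.431 -3.097 1.578
vertex 1.188 -3.469 2.125
endloop
endfacet
facet normal 0.482 -0.132 0.866
outer loop
vertex 2.296 -3.266 2.3
vertex 1.723 -3.573 2.572
vertex 2.209 -3.963 2.242
endloop
endfacet
facet normal -0.641 -0.338 0.689
outer loop
vertex 1.723 -3.573 2.572
vertex 1.188 -3.469 2.125
vertex 1.524 -4.088 2.134
endloop
endfacet
facet normal -0.937 0.143 -0.319
outer loop
vertex 1.188 -3.469 2.125
vertex 1.431 -3.097 1.578
vertex 1.344 -3.794 1.52
endloop
endfacet
facet normal 0.002 0.647 -0.762
outer loop
vertex 1.431 -3.097 1.578
vertex 2.116 -2.972 1.686
vertex 1.917 -3.487 1.248
endloop
endfacet
facet normal 0.879 0.477 -0.029
outer loop
vertex 2.116 -2.972 1.686
vertex 2.296 -3.266 2.3
vertex 2.452 -3.591 1.695
endloop
endfacet
facet normal 0.155 -0.977 0.148
outer loop
vertex 1.974 -4.099 1.592
vertex 2.209 -3.963 2.242
vertex 1.524 -4.088 2.134
endloop
endfacet
facet normal -0.387 -0.871 -0.304
outer loop
vertex 1.974 -4.099 1.592
vertex 1.524 -4.088 2.134
vertex 1.344 -3.794 1.52
endloop
endfacet
facet normal -0.142 -0.495 -0.857
outer loop
vertex 1.974 -4.099 1.592
vertex 1.344 -3.794 1.52
vertex 1.917 -3.487 1.248
endloop
endfacet
facet normal 0.553 -0.369 -0.747
outer loop
vertex 1.974 -4.099 1.592
vertex 1.917 -3.487 1.248
vertex 2.452 -3.591 1.695
endloop
endfacet
facet normal 0.735 -0.666 -0.126
outer loop
vertex 1.974 -4.099 1.592
vertex 2.452 -3.591 1.695
vertex 2.209 -3.963 2.242
endloop
endfacet
facet normal -0.002 -0.647 0.762
outer loop
vertex 1.524 -4.088 2.134
vertex 2.209 -3.963 2.242
vertex 1.723 -3.573 2.572
endloop
endfacet
facet normal -0.879 -0.477 0.029
outer loop
vertex 1.344 -3.794 1.52
vertex 1.524 -4.088 2.134
vertex 1.188 -3.469 2.125
endloop
endfacet
facet normal -0.482 0.132 -0.866
outer loop
vertex 1.917 -3.487 1.248
vertex 1.344 -3.794 1.52
vertex 1.431 -3.097 1.578
endloop
endfacet
facet normal 0.641 0.338 -0.689
outer loop
vertex 2.452 -3.591 1.695
vertex 1.917 -3.487 1.248
vertex 2.116 -2.972 1.686
endloop
endfacet
facet normal 0.937 -0.143 0.319
outer loop
vertex 2.209 -3.963 2.242
vertex 2.452 -3.591 1.695
vertex 2.296 -3.266 2.3
endloop
endfacet
facet normal -0.727 -0.557 0.401
outer loop
vertex 0.206 1.416 4.393
vertex -0.405 1.865 3.909
vertex 0.31 0.725 3.622
endloop
endfacet
facet normal 0.680 -0.498 0.538
outer loop
vertex 1.705 1.795 2.851
vertex 0.206 1.416 4.393
vertex 0.31 0.725 3.622
endloop
endfacet
facet normal -0.727 -0.557 0.402
outer loop
vertex 0.31 0.725 3.622
vertex -0.405 1.865 3.909
vertex -0.302 1.174 3.138
endloop
endfacet
facet normal 0.099 -0.664 -0.741
outer loop
vertex -0.302 1.174 3.138
vertex 1.705 1.795 2.851
vertex 0.31 0.725 3.622
endloop
endfacet
facet normal -0.099 0.664 0.741
outer loop
vertex 0.206 1.416 4.393
vertex 0.99 2.935 3.138
vertex -0.405 1.865 3.909
endloop
endfacet
facet normal 0.679 -0.499 0.538
outer loop
vertex 1.602 2.486 3.622
vertex 0.206 1.416 4.393
vertex 1.705 1.795 2.851
endloop
endfacet
facet normal -0.099 0.664 0.741
outer loop
vertex 1.602 2.486 3.622
vertex 0.99 2.935 3.138
vertex 0.206 1.416 4.393
endloop
endfacet
facet normal -0.680 0.499 -0.538
outer loop
vertex -0.405 1.865 3.909
vertex 0.99 2.935 3.138
vertex -0.302 1.174 3.138
endloop
endfacet
facet normal 0.099 -0.664 -0.741
outer loop
vertex 1.094 2.244 2.367
vertex 1.705 1.795 2.851
vertex -0.302 1.174 3.138
endloop
endfacet
facet normal -0.679 0.498 -0.538
outer loop
vertex -0.302 1.174 3.138
vertex 0.99 2.935 3.138
vertex 1.094 2.244 2.367
endloop
endfacet
facet normal 0.727 0.557 -0.402
outer loop
vertex 1.094 2.244 2.367
vertex 1.602 2.486 3.622
vertex 1.705 1.795 2.851
endloop
endfacet
facet normal 0.727 0.557 -0.402
outer loop
vertex 0.99 2.935 3.138
vertex 1.602 2.486 3.622
vertex 1.094 2.244 2.367
endloop
endfacet
facet normal -0.678 0.735 0.009
outer loop
vertex -3.603 1.308 1.431
vertex -3.148 1.735 0.81
vertex -4.262 0.711 0.539
endloop
endfacet
facet normal -0.517 -0.485 0.706
outer loop
vertex -3.612 0.005 0.53
vertex -3.603 1.308 1.431
vertex -4.262 0.711 0.539
endloop
endfacet
facet normal -0.678 0.735 0.010
outer loop
vertex -4.262 0.711 0.539
vertex -3.148 1.735 0.81
vertex -3.808 1.138 -0.082
endloop
endfacet
facet normal -0.524 -0.473 -0.708
outer loop
vertex -3.808 1.138 -0.082
vertex -3.612 0.005 0.53
vertex -4.262 0.711 0.539
endloop
endfacet
facet normal 0.523 0.473 0.709
outer loop
vertex -3.603 1.308 1.431
vertex -2.498 1.029 0.801
vertex -3.148 1.735 0.81
endloop
endfacet
facet normal -0.516 -0.485 0.706
outer loop
vertex -2.952 0.602 1.422
vertex -3.603 1.308 1.431
vertex -3.612 0.005 0.53
endloop
endfacet
facet normal 0.523 0.474 0.708
outer loop
vertex -2.952 0.602 1.422
vertex -2.498 1.029 0.801
vertex -3.603 1.308 1.431
endloop
endfacet
facet normal 0.516 0.484 -0.706
outer loop
vertex -3.148 1.735 0.81
vertex -2.498 1.029 0.801
vertex -3.808 1.138 -0.082
endloop
endfacet
facet normal -0.523 -0.473 -0.709
outer loop
vertex -3.157 0.432 -0.091
vertex -3.612 0.005 0.53
vertex -3.808 1.138 -0.082
endloop
endfacet
facet normal 0.516 0.485 -0.706
outer loop
vertex -3.808 1.138 -0.082
vertex -2.498 1.029 0.801
vertex -3.157 0.432 -0.091
endloop
endfacet
facet normal 0.678 -0.735 -0.009
outer loop
vertex -3.157 0.432 -0.091
vertex -2.952 0.602 1.422
vertex -3.612 0.005 0.53
endloop
endfacet
facet normal 0.678 -0.735 -0.009
outer loop
vertex -2.498 1.029 0.801
vertex -2.952 0.602 1.422
vertex -3.157 0.432 -0.091
endloop
endfacet

endsolid


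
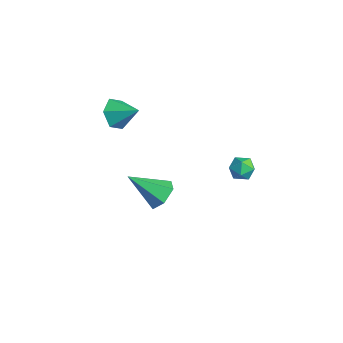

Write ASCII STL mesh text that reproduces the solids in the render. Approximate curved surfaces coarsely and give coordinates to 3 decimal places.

solid 
facet normal -0.299 0.953 0.050
outer loop
vertex 3.912 3.831 -0.664
vertex 3.221 3.608 -0.539
vertex 3.68 3.722 0.026
endloop
endfacet
facet normal 0.380 0.886 0.268
outer loop
vertex 3.912 3.831 -0.664
vertex 3.68 3.722 0.026
vertex 4.35 3.496 -0.177
endloop
endfacet
facet normal 0.755 0.599 -0.267
outer loop
vertex 3.912 3.831 -0.664
vertex 4.35 3.496 -0.177
vertex 4.307 3.243 -0.866
endloop
endfacet
facet normal 0.310 0.488 -0.816
outer loop
vertex 3.912 3.831 -0.664
vertex 4.307 3.243 -0.866
vertex 3.609 3.312 -1.09
endloop
endfacet
facet normal -0.340 0.707 -0.620
outer loop
vertex 3.912 3.831 -0.664
vertex 3.609 3.312 -1.09
vertex 3.221 3.608 -0.539
endloop
endfacet
facet normal 0.391 0.429 0.814
outer loop
vertex 4.35 3.496 -0.177
vertex 3.68 3.722 0.026
vertex 3.931 3.068 0.25
endloop
endfacet
facet normal -0.704 0.538 0.463
outer loop
vertex 3.68 3.722 0.026
vertex 3.221 3.608 -0.539
vertex 3.233 3.137 0.026
endloop
endfacet
facet normal -0.773 0.139 -0.619
outer loop
vertex 3.221 3.608 -0.539
vertex 3.609 3.312 -1.09
vertex 3.19 2.884 -0.663
endloop
endfacet
facet normal 0.279 -0.213 -0.936
outer loop
vertex 3.609 3.312 -1.09
vertex 4.307 3.243 -0.866
vertex 3.86 2.658 -0.866
endloop
endfacet
facet normal 0.998 -0.034 -0.050
outer loop
vertex 4.307 3.243 -0.866
vertex 4.35 3.496 -0.177
vertex 4.319 2.772 -0.301
endloop
endfacet
facet normal -0.310 -0.488 0.816
outer loop
vertex 3.628 2.549 -0.176
vertex 3.931 3.068 0.25
vertex 3.233 3.137 0.026
endloop
endfacet
facet normal -0.755 -0.599 0.267
outer loop
vertex 3.628 2.549 -0.176
vertex 3.233 3.137 0.026
vertex 3.19 2.884 -0.663
endloop
endfacet
facet normal -0.380 -0.886 -0.268
outer loop
vertex 3.628 2.549 -0.176
vertex 3.19 2.884 -0.663
vertex 3.86 2.658 -0.866
endloop
endfacet
facet normal 0.299 -0.953 -0.050
outer loop
vertex 3.628 2.549 -0.176
vertex 3.86 2.658 -0.866
vertex 4.319 2.772 -0.301
endloop
endfacet
facet normal 0.340 -0.707 0.620
outer loop
vertex 3.628 2.549 -0.176
vertex 4.319 2.772 -0.301
vertex 3.931 3.068 0.25
endloop
endfacet
facet normal -0.279 0.213 0.936
outer loop
vertex 3.233 3.137 0.026
vertex 3.931 3.068 0.25
vertex 3.68 3.722 0.026
endloop
endfacet
facet normal -0.998 0.034 0.050
outer loop
vertex 3.19 2.884 -0.663
vertex 3.233 3.137 0.026
vertex 3.221 3.608 -0.539
endloop
endfacet
facet normal -0.391 -0.429 -0.814
outer loop
vertex 3.86 2.658 -0.866
vertex 3.19 2.884 -0.663
vertex 3.609 3.312 -1.09
endloop
endfacet
facet normal 0.704 -0.538 -0.463
outer loop
vertex 4.319 2.772 -0.301
vertex 3.86 2.658 -0.866
vertex 4.307 3.243 -0.866
endloop
endfacet
facet normal 0.773 -0.139 0.619
outer loop
vertex 3.931 3.068 0.25
vertex 4.319 2.772 -0.301
vertex 4.35 3.496 -0.177
endloop
endfacet
facet normal 0.459 0.630 -0.626
outer loop
vertex 0.366 1.422 -3.96
vertex -0.128 1.06 -4.686
vertex -0.473 1.798 -4.197
endloop
endfacet
facet normal -0.077 0.404 0.912
outer loop
vertex 0.366 1.422 -3.96
vertex -0.473 1.798 -4.197
vertex -1.132 -0.32 -3.314
endloop
endfacet
facet normal 0.459 0.630 -0.627
outer loop
vertex -0.473 1.798 -4.197
vertex -0.128 1.06 -4.686
vertex -0.968 1.436 -4.923
endloop
endfacet
facet normal -0.835 0.412 0.364
outer loop
vertex -0.473 1.798 -4.197
vertex -0.968 1.436 -4.923
vertex -1.132 -0.32 -3.314
endloop
endfacet
facet normal 0.459 0.630 -0.626
outer loop
vertex -0.968 1.436 -4.923
vertex -0.128 1.06 -4.686
vertex -0.622 0.698 -5.412
endloop
endfacet
facet normal -0.920 -0.214 -0.328
outer loop
vertex -0.968 1.436 -4.923
vertex -0.622 0.698 -5.412
vertex -1.132 -0.32 -3.314
endloop
endfacet
facet normal 0.458 0.631 -0.626
outer loop
vertex -0.622 0.698 -5.412
vertex -0.128 1.06 -4.686
vertex 0.218 0.323 -5.175
endloop
endfacet
facet normal -0.245 -0.847 -0.471
outer loop
vertex -0.622 0.698 -5.412
vertex 0.218 0.323 -5.175
vertex -1.132 -0.32 -3.314
endloop
endfacet
facet normal 0.458 0.631 -0.626
outer loop
vertex 0.218 0.323 -5.175
vertex -0.128 1.06 -4.686
vertex 0.712 0.685 -4.449
endloop
endfacet
facet normal 0.513 -0.855 0.077
outer loop
vertex 0.218 0.323 -5.175
vertex 0.712 0.685 -4.449
vertex -1.132 -0.32 -3.314
endloop
endfacet
facet normal 0.458 0.631 -0.626
outer loop
vertex 0.712 0.685 -4.449
vertex -0.128 1.06 -4.686
vertex 0.366 1.422 -3.96
endloop
endfacet
facet normal 0.598 -0.229 0.768
outer loop
vertex 0.712 0.685 -4.449
vertex 0.366 1.422 -3.96
vertex -1.132 -0.32 -3.314
endloop
endfacet
facet normal -0.717 -0.486 -0.499
outer loop
vertex -2.742 0.335 -1.062
vertex -3.271 0.27 -0.239
vertex -3.38 1.042 -0.833
endloop
endfacet
facet normal 0.571 0.669 -0.476
outer loop
vertex -2.742 0.335 -1.062
vertex -3.38 1.042 -0.833
vertex -2.209 0.99 0.499
endloop
endfacet
facet normal -0.717 -0.486 -0.499
outer loop
vertex -3.38 1.042 -0.833
vertex -3.271 0.27 -0.239
vertex -3.909 0.978 -0.011
endloop
endfacet
facet normal -0.025 0.998 0.061
outer loop
vertex -3.38 1.042 -0.833
vertex -3.909 0.978 -0.011
vertex -2.209 0.99 0.499
endloop
endfacet
facet normal -0.717 -0.486 -0.499
outer loop
vertex -3.909 0.978 -0.011
vertex -3.271 0.27 -0.239
vertex -3.8 0.206 0.583
endloop
endfacet
facet normal -0.240 0.571 0.786
outer loop
vertex -3.909 0.978 -0.011
vertex -3.8 0.206 0.583
vertex -2.209 0.99 0.499
endloop
endfacet
facet normal -0.717 -0.486 -0.499
outer loop
vertex -3.8 0.206 0.583
vertex -3.271 0.27 -0.239
vertex -3.161 -0.501 0.354
endloop
endfacet
facet normal 0.143 -0.186 0.972
outer loop
vertex -3.8 0.206 0.583
vertex -3.161 -0.501 0.354
vertex -2.209 0.99 0.499
endloop
endfacet
facet normal -0.717 -0.486 -0.499
outer loop
vertex -3.161 -0.501 0.354
vertex -3.271 0.27 -0.239
vertex -2.632 -0.437 -0.468
endloop
endfacet
facet normal 0.739 -0.514 0.435
outer loop
vertex -3.161 -0.501 0.354
vertex -2.632 -0.437 -0.468
vertex -2.209 0.99 0.499
endloop
endfacet
facet normal -0.717 -0.486 -0.499
outer loop
vertex -2.632 -0.437 -0.468
vertex -3.271 0.27 -0.239
vertex -2.742 0.335 -1.062
endloop
endfacet
facet normal 0.953 -0.087 -0.289
outer loop
vertex -2.632 -0.437 -0.468
vertex -2.742 0.335 -1.062
vertex -2.209 0.99 0.499
endloop
endfacet

endsolid


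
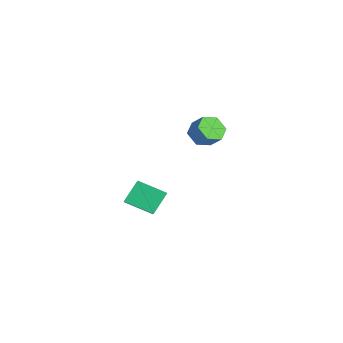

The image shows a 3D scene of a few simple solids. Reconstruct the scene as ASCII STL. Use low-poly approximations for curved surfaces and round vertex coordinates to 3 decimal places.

solid 
facet normal -0.809 0.219 -0.545
outer loop
vertex 2.318 -2.407 -2.129
vertex 3.213 -0.957 -2.875
vertex 2.867 -3.363 -3.329
endloop
endfacet
facet normal -0.481 -0.780 0.401
outer loop
vertex 4.567 -3.823 -2.185
vertex 2.318 -2.407 -2.129
vertex 2.867 -3.363 -3.329
endloop
endfacet
facet normal -0.809 0.219 -0.545
outer loop
vertex 2.867 -3.363 -3.329
vertex 3.213 -0.957 -2.875
vertex 3.762 -1.913 -4.075
endloop
endfacet
facet normal 0.337 -0.587 -0.736
outer loop
vertex 3.762 -1.913 -4.075
vertex 4.567 -3.823 -2.185
vertex 2.867 -3.363 -3.329
endloop
endfacet
facet normal -0.337 0.587 0.736
outer loop
vertex 2.318 -2.407 -2.129
vertex 4.913 -1.417 -1.731
vertex 3.213 -0.957 -2.875
endloop
endfacet
facet normal -0.481 -0.780 0.401
outer loop
vertex 4.018 -2.867 -0.985
vertex 2.318 -2.407 -2.129
vertex 4.567 -3.823 -2.185
endloop
endfacet
facet normal -0.337 0.587 0.736
outer loop
vertex 4.018 -2.867 -0.985
vertex 4.913 -1.417 -1.731
vertex 2.318 -2.407 -2.129
endloop
endfacet
facet normal 0.481 0.780 -0.401
outer loop
vertex 3.213 -0.957 -2.875
vertex 4.913 -1.417 -1.731
vertex 3.762 -1.913 -4.075
endloop
endfacet
facet normal 0.337 -0.587 -0.736
outer loop
vertex 5.462 -2.373 -2.931
vertex 4.567 -3.823 -2.185
vertex 3.762 -1.913 -4.075
endloop
endfacet
facet normal 0.481 0.780 -0.401
outer loop
vertex 3.762 -1.913 -4.075
vertex 4.913 -1.417 -1.731
vertex 5.462 -2.373 -2.931
endloop
endfacet
facet normal 0.809 -0.219 0.545
outer loop
vertex 5.462 -2.373 -2.931
vertex 4.018 -2.867 -0.985
vertex 4.567 -3.823 -2.185
endloop
endfacet
facet normal 0.809 -0.219 0.545
outer loop
vertex 4.913 -1.417 -1.731
vertex 4.018 -2.867 -0.985
vertex 5.462 -2.373 -2.931
endloop
endfacet
facet normal -0.640 -0.341 -0.689
outer loop
vertex -2.981 3.691 -3.054
vertex -3.557 3.284 -2.317
vertex -3.729 4.24 -2.63
endloop
endfacet
facet normal 0.229 0.771 -0.594
outer loop
vertex -2.981 3.691 -3.054
vertex -3.729 4.24 -2.63
vertex -2.167 4.123 -2.18
endloop
endfacet
facet normal 0.229 0.771 -0.594
outer loop
vertex -2.167 4.123 -2.18
vertex -3.729 4.24 -2.63
vertex -2.915 4.672 -1.756
endloop
endfacet
facet normal 0.640 0.341 0.689
outer loop
vertex -2.167 4.123 -2.18
vertex -2.915 4.672 -1.756
vertex -2.743 3.716 -1.443
endloop
endfacet
facet normal -0.641 -0.340 -0.688
outer loop
vertex -3.729 4.24 -2.63
vertex -3.557 3.284 -2.317
vertex -4.304 3.833 -1.892
endloop
endfacet
facet normal -0.521 0.851 0.064
outer loop
vertex -3.729 4.24 -2.63
vertex -4.304 3.833 -1.892
vertex -2.915 4.672 -1.756
endloop
endfacet
facet normal -0.521 0.851 0.064
outer loop
vertex -2.915 4.672 -1.756
vertex -4.304 3.833 -1.892
vertex -3.49 4.265 -1.018
endloop
endfacet
facet normal 0.641 0.340 0.688
outer loop
vertex -2.915 4.672 -1.756
vertex -3.49 4.265 -1.018
vertex -2.743 3.716 -1.443
endloop
endfacet
facet normal -0.641 -0.339 -0.688
outer loop
vertex -4.304 3.833 -1.892
vertex -3.557 3.284 -2.317
vertex -4.133 2.877 -1.58
endloop
endfacet
facet normal -0.749 0.081 0.658
outer loop
vertex -4.304 3.833 -1.892
vertex -4.133 2.877 -1.58
vertex -3.49 4.265 -1.018
endloop
endfacet
facet normal -0.749 0.081 0.658
outer loop
vertex -3.49 4.265 -1.018
vertex -4.133 2.877 -1.58
vertex -3.319 3.309 -0.706
endloop
endfacet
facet normal 0.641 0.339 0.688
outer loop
vertex -3.49 4.265 -1.018
vertex -3.319 3.309 -0.706
vertex -2.743 3.716 -1.443
endloop
endfacet
facet normal -0.640 -0.341 -0.689
outer loop
vertex -4.133 2.877 -1.58
vertex -3.557 3.284 -2.317
vertex -3.385 2.328 -2.004
endloop
endfacet
facet normal -0.229 -0.771 0.594
outer loop
vertex -4.133 2.877 -1.58
vertex -3.385 2.328 -2.004
vertex -3.319 3.309 -0.706
endloop
endfacet
facet normal -0.229 -0.771 0.594
outer loop
vertex -3.319 3.309 -0.706
vertex -3.385 2.328 -2.004
vertex -2.571 2.76 -1.13
endloop
endfacet
facet normal 0.640 0.341 0.689
outer loop
vertex -3.319 3.309 -0.706
vertex -2.571 2.76 -1.13
vertex -2.743 3.716 -1.443
endloop
endfacet
facet normal -0.641 -0.340 -0.688
outer loop
vertex -3.385 2.328 -2.004
vertex -3.557 3.284 -2.317
vertex -2.81 2.735 -2.742
endloop
endfacet
facet normal 0.521 -0.851 -0.064
outer loop
vertex -3.385 2.328 -2.004
vertex -2.81 2.735 -2.742
vertex -2.571 2.76 -1.13
endloop
endfacet
facet normal 0.521 -0.851 -0.064
outer loop
vertex -2.571 2.76 -1.13
vertex -2.81 2.735 -2.742
vertex -1.996 3.167 -1.868
endloop
endfacet
facet normal 0.641 0.340 0.688
outer loop
vertex -2.571 2.76 -1.13
vertex -1.996 3.167 -1.868
vertex -2.743 3.716 -1.443
endloop
endfacet
facet normal -0.641 -0.339 -0.688
outer loop
vertex -2.81 2.735 -2.742
vertex -3.557 3.284 -2.317
vertex -2.981 3.691 -3.054
endloop
endfacet
facet normal 0.749 -0.081 -0.658
outer loop
vertex -2.81 2.735 -2.742
vertex -2.981 3.691 -3.054
vertex -1.996 3.167 -1.868
endloop
endfacet
facet normal 0.749 -0.081 -0.658
outer loop
vertex -1.996 3.167 -1.868
vertex -2.981 3.691 -3.054
vertex -2.167 4.123 -2.18
endloop
endfacet
facet normal 0.641 0.339 0.688
outer loop
vertex -1.996 3.167 -1.868
vertex -2.167 4.123 -2.18
vertex -2.743 3.716 -1.443
endloop
endfacet

endsolid


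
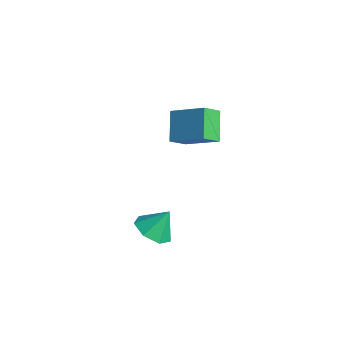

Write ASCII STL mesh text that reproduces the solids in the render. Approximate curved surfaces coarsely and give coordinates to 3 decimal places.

solid 
facet normal -0.187 -0.543 -0.819
outer loop
vertex 3.198 -2.655 0.285
vertex 2.25 -2.337 0.291
vertex 3.042 -1.927 -0.162
endloop
endfacet
facet normal 0.912 0.338 0.232
outer loop
vertex 3.198 -2.655 0.285
vertex 3.042 -1.927 -0.162
vertex 2.51 -1.583 1.429
endloop
endfacet
facet normal -0.188 -0.542 -0.819
outer loop
vertex 3.042 -1.927 -0.162
vertex 2.25 -2.337 0.291
vertex 2.29 -1.508 -0.267
endloop
endfacet
facet normal 0.489 0.872 -0.025
outer loop
vertex 3.042 -1.927 -0.162
vertex 2.29 -1.508 -0.267
vertex 2.51 -1.583 1.429
endloop
endfacet
facet normal -0.187 -0.542 -0.819
outer loop
vertex 2.29 -1.508 -0.267
vertex 2.25 -2.337 0.291
vertex 1.507 -1.713 0.047
endloop
endfacet
facet normal -0.225 0.972 0.072
outer loop
vertex 2.29 -1.508 -0.267
vertex 1.507 -1.713 0.047
vertex 2.51 -1.583 1.429
endloop
endfacet
facet normal -0.187 -0.543 -0.819
outer loop
vertex 1.507 -1.713 0.047
vertex 2.25 -2.337 0.291
vertex 1.284 -2.387 0.545
endloop
endfacet
facet normal -0.694 0.562 0.450
outer loop
vertex 1.507 -1.713 0.047
vertex 1.284 -2.387 0.545
vertex 2.51 -1.583 1.429
endloop
endfacet
facet normal -0.187 -0.542 -0.819
outer loop
vertex 1.284 -2.387 0.545
vertex 2.25 -2.337 0.291
vertex 1.788 -3.024 0.851
endloop
endfacet
facet normal -0.563 -0.049 0.825
outer loop
vertex 1.284 -2.387 0.545
vertex 1.788 -3.024 0.851
vertex 2.51 -1.583 1.429
endloop
endfacet
facet normal -0.186 -0.542 -0.819
outer loop
vertex 1.788 -3.024 0.851
vertex 2.25 -2.337 0.291
vertex 2.64 -3.143 0.736
endloop
endfacet
facet normal 0.067 -0.400 0.914
outer loop
vertex 1.788 -3.024 0.851
vertex 2.64 -3.143 0.736
vertex 2.51 -1.583 1.429
endloop
endfacet
facet normal -0.187 -0.543 -0.819
outer loop
vertex 2.64 -3.143 0.736
vertex 2.25 -2.337 0.291
vertex 3.198 -2.655 0.285
endloop
endfacet
facet normal 0.725 -0.228 0.650
outer loop
vertex 2.64 -3.143 0.736
vertex 3.198 -2.655 0.285
vertex 2.51 -1.583 1.429
endloop
endfacet
facet normal -0.782 -0.387 -0.488
outer loop
vertex -3.326 2.839 1.827
vertex -3.315 3.787 1.059
vertex -2.248 1.98 0.78
endloop
endfacet
facet normal -0.008 -0.777 0.629
outer loop
vertex -0.645 2.773 1.781
vertex -3.326 2.839 1.827
vertex -2.248 1.98 0.78
endloop
endfacet
facet normal -0.782 -0.387 -0.488
outer loop
vertex -2.248 1.98 0.78
vertex -3.315 3.787 1.059
vertex -2.238 2.928 0.013
endloop
endfacet
facet normal 0.623 -0.496 -0.605
outer loop
vertex -2.238 2.928 0.013
vertex -0.645 2.773 1.781
vertex -2.248 1.98 0.78
endloop
endfacet
facet normal -0.623 0.497 0.604
outer loop
vertex -3.326 2.839 1.827
vertex -1.712 4.58 2.06
vertex -3.315 3.787 1.059
endloop
endfacet
facet normal -0.008 -0.777 0.629
outer loop
vertex -1.722 3.632 2.827
vertex -3.326 2.839 1.827
vertex -0.645 2.773 1.781
endloop
endfacet
facet normal -0.623 0.496 0.605
outer loop
vertex -1.722 3.632 2.827
vertex -1.712 4.58 2.06
vertex -3.326 2.839 1.827
endloop
endfacet
facet normal 0.009 0.777 -0.629
outer loop
vertex -3.315 3.787 1.059
vertex -1.712 4.58 2.06
vertex -2.238 2.928 0.013
endloop
endfacet
facet normal 0.623 -0.497 -0.605
outer loop
vertex -0.634 3.721 1.013
vertex -0.645 2.773 1.781
vertex -2.238 2.928 0.013
endloop
endfacet
facet normal 0.008 0.777 -0.629
outer loop
vertex -2.238 2.928 0.013
vertex -1.712 4.58 2.06
vertex -0.634 3.721 1.013
endloop
endfacet
facet normal 0.782 0.386 0.488
outer loop
vertex -0.634 3.721 1.013
vertex -1.722 3.632 2.827
vertex -0.645 2.773 1.781
endloop
endfacet
facet normal 0.782 0.387 0.488
outer loop
vertex -1.712 4.58 2.06
vertex -1.722 3.632 2.827
vertex -0.634 3.721 1.013
endloop
endfacet

endsolid


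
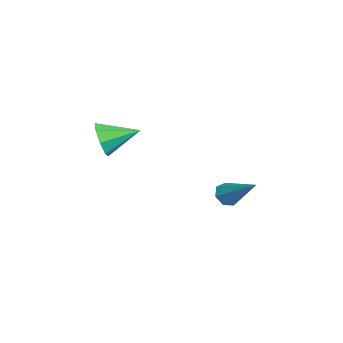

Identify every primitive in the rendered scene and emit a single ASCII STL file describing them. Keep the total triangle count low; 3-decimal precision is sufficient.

solid 
facet normal -0.066 -0.953 -0.294
outer loop
vertex 2.429 -2.167 2.871
vertex 2.094 -1.948 2.237
vertex 2.804 -2.063 2.45
endloop
endfacet
facet normal 0.703 0.212 0.679
outer loop
vertex 2.429 -2.167 2.871
vertex 2.804 -2.063 2.45
vertex 2.186 -0.632 2.643
endloop
endfacet
facet normal -0.066 -0.953 -0.295
outer loop
vertex 2.804 -2.063 2.45
vertex 2.094 -1.948 2.237
vertex 2.763 -1.891 1.903
endloop
endfacet
facet normal 0.919 0.390 0.054
outer loop
vertex 2.804 -2.063 2.45
vertex 2.763 -1.891 1.903
vertex 2.186 -0.632 2.643
endloop
endfacet
facet normal -0.066 -0.954 -0.294
outer loop
vertex 2.763 -1.891 1.903
vertex 2.094 -1.948 2.237
vertex 2.331 -1.753 1.552
endloop
endfacet
facet normal 0.614 0.590 -0.524
outer loop
vertex 2.763 -1.891 1.903
vertex 2.331 -1.753 1.552
vertex 2.186 -0.632 2.643
endloop
endfacet
facet normal -0.066 -0.953 -0.294
outer loop
vertex 2.331 -1.753 1.552
vertex 2.094 -1.948 2.237
vertex 1.759 -1.729 1.603
endloop
endfacet
facet normal -0.035 0.695 -0.718
outer loop
vertex 2.331 -1.753 1.552
vertex 1.759 -1.729 1.603
vertex 2.186 -0.632 2.643
endloop
endfacet
facet normal -0.067 -0.953 -0.294
outer loop
vertex 1.759 -1.729 1.603
vertex 2.094 -1.948 2.237
vertex 1.384 -1.833 2.025
endloop
endfacet
facet normal -0.644 0.643 -0.414
outer loop
vertex 1.759 -1.729 1.603
vertex 1.384 -1.833 2.025
vertex 2.186 -0.632 2.643
endloop
endfacet
facet normal -0.067 -0.954 -0.294
outer loop
vertex 1.384 -1.833 2.025
vertex 2.094 -1.948 2.237
vertex 1.425 -2.004 2.571
endloop
endfacet
facet normal -0.860 0.466 0.210
outer loop
vertex 1.384 -1.833 2.025
vertex 1.425 -2.004 2.571
vertex 2.186 -0.632 2.643
endloop
endfacet
facet normal -0.067 -0.953 -0.295
outer loop
vertex 1.425 -2.004 2.571
vertex 2.094 -1.948 2.237
vertex 1.858 -2.143 2.922
endloop
endfacet
facet normal -0.554 0.266 0.789
outer loop
vertex 1.425 -2.004 2.571
vertex 1.858 -2.143 2.922
vertex 2.186 -0.632 2.643
endloop
endfacet
facet normal -0.066 -0.953 -0.294
outer loop
vertex 1.858 -2.143 2.922
vertex 2.094 -1.948 2.237
vertex 2.429 -2.167 2.871
endloop
endfacet
facet normal 0.095 0.161 0.982
outer loop
vertex 1.858 -2.143 2.922
vertex 2.429 -2.167 2.871
vertex 2.186 -0.632 2.643
endloop
endfacet
facet normal -0.637 -0.485 -0.599
outer loop
vertex -0.167 2.617 -2.591
vertex -0.591 2.823 -2.307
vertex -0.338 3.034 -2.747
endloop
endfacet
facet normal 0.829 0.137 -0.542
outer loop
vertex -0.167 2.617 -2.591
vertex -0.338 3.034 -2.747
vertex 0.531 3.677 -1.253
endloop
endfacet
facet normal -0.637 -0.485 -0.599
outer loop
vertex -0.338 3.034 -2.747
vertex -0.591 2.823 -2.307
vertex -0.699 3.292 -2.572
endloop
endfacet
facet normal 0.313 0.793 -0.523
outer loop
vertex -0.338 3.034 -2.747
vertex -0.699 3.292 -2.572
vertex 0.531 3.677 -1.253
endloop
endfacet
facet normal -0.637 -0.485 -0.599
outer loop
vertex -0.699 3.292 -2.572
vertex -0.591 2.823 -2.307
vertex -0.979 3.197 -2.197
endloop
endfacet
facet normal -0.309 0.951 0.010
outer loop
vertex -0.699 3.292 -2.572
vertex -0.979 3.197 -2.197
vertex 0.531 3.677 -1.253
endloop
endfacet
facet normal -0.638 -0.485 -0.598
outer loop
vertex -0.979 3.197 -2.197
vertex -0.591 2.823 -2.307
vertex -0.966 2.82 -1.905
endloop
endfacet
facet normal -0.569 0.491 0.660
outer loop
vertex -0.979 3.197 -2.197
vertex -0.966 2.82 -1.905
vertex 0.531 3.677 -1.253
endloop
endfacet
facet normal -0.637 -0.486 -0.598
outer loop
vertex -0.966 2.82 -1.905
vertex -0.591 2.823 -2.307
vertex -0.671 2.445 -1.915
endloop
endfacet
facet normal -0.270 -0.238 0.933
outer loop
vertex -0.966 2.82 -1.905
vertex -0.671 2.445 -1.915
vertex 0.531 3.677 -1.253
endloop
endfacet
facet normal -0.636 -0.486 -0.599
outer loop
vertex -0.671 2.445 -1.915
vertex -0.591 2.823 -2.307
vertex -0.315 2.355 -2.22
endloop
endfacet
facet normal 0.362 -0.690 0.627
outer loop
vertex -0.671 2.445 -1.915
vertex -0.315 2.355 -2.22
vertex 0.531 3.677 -1.253
endloop
endfacet
facet normal -0.637 -0.487 -0.598
outer loop
vertex -0.315 2.355 -2.22
vertex -0.591 2.823 -2.307
vertex -0.167 2.617 -2.591
endloop
endfacet
facet normal 0.852 -0.523 -0.030
outer loop
vertex -0.315 2.355 -2.22
vertex -0.167 2.617 -2.591
vertex 0.531 3.677 -1.253
endloop
endfacet

endsolid


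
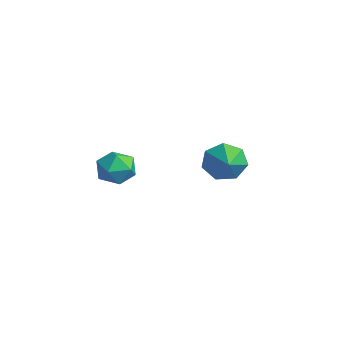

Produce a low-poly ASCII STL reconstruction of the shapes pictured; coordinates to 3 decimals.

solid 
facet normal -0.859 0.341 -0.381
outer loop
vertex -0.589 2.062 -0.437
vertex -0.929 1.845 0.135
vertex -0.629 2.466 0.015
endloop
endfacet
facet normal 0.809 0.472 -0.350
outer loop
vertex -0.589 2.062 -0.437
vertex -0.629 2.466 0.015
vertex 0.309 1.355 0.685
endloop
endfacet
facet normal -0.859 0.341 -0.382
outer loop
vertex -0.629 2.466 0.015
vertex -0.929 1.845 0.135
vertex -0.895 2.403 0.557
endloop
endfacet
facet normal 0.587 0.719 0.372
outer loop
vertex -0.629 2.466 0.015
vertex -0.895 2.403 0.557
vertex 0.309 1.355 0.685
endloop
endfacet
facet normal -0.860 0.340 -0.380
outer loop
vertex -0.895 2.403 0.557
vertex -0.929 1.845 0.135
vertex -1.186 1.919 0.782
endloop
endfacet
facet normal 0.182 0.322 0.929
outer loop
vertex -0.895 2.403 0.557
vertex -1.186 1.919 0.782
vertex 0.309 1.355 0.685
endloop
endfacet
facet normal -0.860 0.341 -0.380
outer loop
vertex -1.186 1.919 0.782
vertex -0.929 1.845 0.135
vertex -1.284 1.38 0.52
endloop
endfacet
facet normal -0.100 -0.420 0.902
outer loop
vertex -1.186 1.919 0.782
vertex -1.284 1.38 0.52
vertex 0.309 1.355 0.685
endloop
endfacet
facet normal -0.859 0.340 -0.381
outer loop
vertex -1.284 1.38 0.52
vertex -0.929 1.845 0.135
vertex -1.114 1.191 -0.032
endloop
endfacet
facet normal -0.047 -0.949 0.311
outer loop
vertex -1.284 1.38 0.52
vertex -1.114 1.191 -0.032
vertex 0.309 1.355 0.685
endloop
endfacet
facet normal -0.859 0.340 -0.381
outer loop
vertex -1.114 1.191 -0.032
vertex -0.929 1.845 0.135
vertex -0.805 1.494 -0.458
endloop
endfacet
facet normal 0.301 -0.867 -0.398
outer loop
vertex -1.114 1.191 -0.032
vertex -0.805 1.494 -0.458
vertex 0.309 1.355 0.685
endloop
endfacet
facet normal -0.859 0.341 -0.381
outer loop
vertex -0.805 1.494 -0.458
vertex -0.929 1.845 0.135
vertex -0.589 2.062 -0.437
endloop
endfacet
facet normal 0.682 -0.234 -0.693
outer loop
vertex -0.805 1.494 -0.458
vertex -0.589 2.062 -0.437
vertex 0.309 1.355 0.685
endloop
endfacet
facet normal -0.319 -0.325 0.890
outer loop
vertex -0.906 -1.709 1.313
vertex -0.654 -2.298 1.188
vertex -0.291 -1.844 1.484
endloop
endfacet
facet normal -0.172 0.372 0.912
outer loop
vertex -0.906 -1.709 1.313
vertex -0.291 -1.844 1.484
vertex -0.437 -1.266 1.221
endloop
endfacet
facet normal -0.577 0.699 0.423
outer loop
vertex -0.906 -1.709 1.313
vertex -0.437 -1.266 1.221
vertex -0.89 -1.362 0.762
endloop
endfacet
facet normal -0.974 0.202 0.099
outer loop
vertex -0.906 -1.709 1.313
vertex -0.89 -1.362 0.762
vertex -1.024 -1.999 0.742
endloop
endfacet
facet normal -0.815 -0.431 0.387
outer loop
vertex -0.906 -1.709 1.313
vertex -1.024 -1.999 0.742
vertex -0.654 -2.298 1.188
endloop
endfacet
facet normal 0.513 0.460 0.725
outer loop
vertex -0.437 -1.266 1.221
vertex -0.291 -1.844 1.484
vertex 0.104 -1.581 1.038
endloop
endfacet
facet normal 0.274 -0.669 0.691
outer loop
vertex -0.291 -1.844 1.484
vertex -0.654 -2.298 1.188
vertex -0.03 -2.218 1.018
endloop
endfacet
facet normal -0.530 -0.839 -0.123
outer loop
vertex -0.654 -2.298 1.188
vertex -1.024 -1.999 0.742
vertex -0.483 -2.314 0.559
endloop
endfacet
facet normal -0.787 0.184 -0.589
outer loop
vertex -1.024 -1.999 0.742
vertex -0.89 -1.362 0.762
vertex -0.629 -1.736 0.296
endloop
endfacet
facet normal -0.144 0.987 -0.064
outer loop
vertex -0.89 -1.362 0.762
vertex -0.437 -1.266 1.221
vertex -0.266 -1.282 0.592
endloop
endfacet
facet normal 0.974 -0.202 -0.099
outer loop
vertex -0.014 -1.871 0.467
vertex 0.104 -1.581 1.038
vertex -0.03 -2.218 1.018
endloop
endfacet
facet normal 0.577 -0.699 -0.423
outer loop
vertex -0.014 -1.871 0.467
vertex -0.03 -2.218 1.018
vertex -0.483 -2.314 0.559
endloop
endfacet
facet normal 0.172 -0.372 -0.912
outer loop
vertex -0.014 -1.871 0.467
vertex -0.483 -2.314 0.559
vertex -0.629 -1.736 0.296
endloop
endfacet
facet normal 0.319 0.325 -0.890
outer loop
vertex -0.014 -1.871 0.467
vertex -0.629 -1.736 0.296
vertex -0.266 -1.282 0.592
endloop
endfacet
facet normal 0.815 0.431 -0.387
outer loop
vertex -0.014 -1.871 0.467
vertex -0.266 -1.282 0.592
vertex 0.104 -1.581 1.038
endloop
endfacet
facet normal 0.787 -0.184 0.589
outer loop
vertex -0.03 -2.218 1.018
vertex 0.104 -1.581 1.038
vertex -0.291 -1.844 1.484
endloop
endfacet
facet normal 0.144 -0.987 0.064
outer loop
vertex -0.483 -2.314 0.559
vertex -0.03 -2.218 1.018
vertex -0.654 -2.298 1.188
endloop
endfacet
facet normal -0.513 -0.460 -0.725
outer loop
vertex -0.629 -1.736 0.296
vertex -0.483 -2.314 0.559
vertex -1.024 -1.999 0.742
endloop
endfacet
facet normal -0.274 0.669 -0.691
outer loop
vertex -0.266 -1.282 0.592
vertex -0.629 -1.736 0.296
vertex -0.89 -1.362 0.762
endloop
endfacet
facet normal 0.530 0.839 0.123
outer loop
vertex 0.104 -1.581 1.038
vertex -0.266 -1.282 0.592
vertex -0.437 -1.266 1.221
endloop
endfacet

endsolid


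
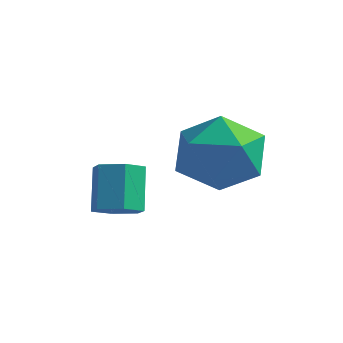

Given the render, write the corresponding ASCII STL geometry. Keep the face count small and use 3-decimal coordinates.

solid 
facet normal 0.086 0.987 0.133
outer loop
vertex -1.404 -1.098 -2.955
vertex -2.019 -1.173 -2.003
vertex -0.889 -1.277 -1.959
endloop
endfacet
facet normal 0.655 0.727 -0.208
outer loop
vertex -1.404 -1.098 -2.955
vertex -0.889 -1.277 -1.959
vertex -0.552 -1.845 -2.882
endloop
endfacet
facet normal 0.428 0.410 -0.805
outer loop
vertex -1.404 -1.098 -2.955
vertex -0.552 -1.845 -2.882
vertex -1.473 -2.093 -3.498
endloop
endfacet
facet normal -0.283 0.475 -0.834
outer loop
vertex -1.404 -1.098 -2.955
vertex -1.473 -2.093 -3.498
vertex -2.38 -1.678 -2.954
endloop
endfacet
facet normal -0.494 0.831 -0.254
outer loop
vertex -1.404 -1.098 -2.955
vertex -2.38 -1.678 -2.954
vertex -2.019 -1.173 -2.003
endloop
endfacet
facet normal 0.951 0.228 0.207
outer loop
vertex -0.552 -1.845 -2.882
vertex -0.889 -1.277 -1.959
vertex -0.64 -2.382 -1.886
endloop
endfacet
facet normal 0.030 0.650 0.759
outer loop
vertex -0.889 -1.277 -1.959
vertex -2.019 -1.173 -2.003
vertex -1.547 -1.967 -1.342
endloop
endfacet
facet normal -0.908 0.397 0.134
outer loop
vertex -2.019 -1.173 -2.003
vertex -2.38 -1.678 -2.954
vertex -2.468 -2.215 -1.958
endloop
endfacet
facet normal -0.565 -0.181 -0.805
outer loop
vertex -2.38 -1.678 -2.954
vertex -1.473 -2.093 -3.498
vertex -2.131 -2.783 -2.881
endloop
endfacet
facet normal 0.585 -0.285 -0.760
outer loop
vertex -1.473 -2.093 -3.498
vertex -0.552 -1.845 -2.882
vertex -1.001 -2.887 -2.837
endloop
endfacet
facet normal 0.283 -0.475 0.834
outer loop
vertex -1.616 -2.962 -1.885
vertex -0.64 -2.382 -1.886
vertex -1.547 -1.967 -1.342
endloop
endfacet
facet normal -0.428 -0.410 0.805
outer loop
vertex -1.616 -2.962 -1.885
vertex -1.547 -1.967 -1.342
vertex -2.468 -2.215 -1.958
endloop
endfacet
facet normal -0.655 -0.727 0.208
outer loop
vertex -1.616 -2.962 -1.885
vertex -2.468 -2.215 -1.958
vertex -2.131 -2.783 -2.881
endloop
endfacet
facet normal -0.086 -0.987 -0.133
outer loop
vertex -1.616 -2.962 -1.885
vertex -2.131 -2.783 -2.881
vertex -1.001 -2.887 -2.837
endloop
endfacet
facet normal 0.494 -0.831 0.254
outer loop
vertex -1.616 -2.962 -1.885
vertex -1.001 -2.887 -2.837
vertex -0.64 -2.382 -1.886
endloop
endfacet
facet normal 0.565 0.181 0.805
outer loop
vertex -1.547 -1.967 -1.342
vertex -0.64 -2.382 -1.886
vertex -0.889 -1.277 -1.959
endloop
endfacet
facet normal -0.585 0.285 0.760
outer loop
vertex -2.468 -2.215 -1.958
vertex -1.547 -1.967 -1.342
vertex -2.019 -1.173 -2.003
endloop
endfacet
facet normal -0.951 -0.228 -0.207
outer loop
vertex -2.131 -2.783 -2.881
vertex -2.468 -2.215 -1.958
vertex -2.38 -1.678 -2.954
endloop
endfacet
facet normal -0.030 -0.650 -0.759
outer loop
vertex -1.001 -2.887 -2.837
vertex -2.131 -2.783 -2.881
vertex -1.473 -2.093 -3.498
endloop
endfacet
facet normal 0.908 -0.397 -0.134
outer loop
vertex -0.64 -2.382 -1.886
vertex -1.001 -2.887 -2.837
vertex -0.552 -1.845 -2.882
endloop
endfacet
facet normal 0.323 -0.400 -0.858
outer loop
vertex -2.137 -4.406 -3.482
vertex -2.573 -4.134 -3.773
vertex -2.052 -3.865 -3.702
endloop
endfacet
facet normal 0.935 -0.003 0.354
outer loop
vertex -2.137 -4.406 -3.482
vertex -2.052 -3.865 -3.702
vertex -2.532 -3.918 -2.436
endloop
endfacet
facet normal 0.935 -0.003 0.354
outer loop
vertex -2.532 -3.918 -2.436
vertex -2.052 -3.865 -3.702
vertex -2.447 -3.378 -2.656
endloop
endfacet
facet normal -0.323 0.400 0.857
outer loop
vertex -2.532 -3.918 -2.436
vertex -2.447 -3.378 -2.656
vertex -2.967 -3.646 -2.727
endloop
endfacet
facet normal 0.323 -0.400 -0.857
outer loop
vertex -2.052 -3.865 -3.702
vertex -2.573 -4.134 -3.773
vertex -2.487 -3.593 -3.993
endloop
endfacet
facet normal 0.593 0.792 -0.145
outer loop
vertex -2.052 -3.865 -3.702
vertex -2.487 -3.593 -3.993
vertex -2.447 -3.378 -2.656
endloop
endfacet
facet normal 0.594 0.791 -0.145
outer loop
vertex -2.447 -3.378 -2.656
vertex -2.487 -3.593 -3.993
vertex -2.882 -3.105 -2.947
endloop
endfacet
facet normal -0.323 0.400 0.858
outer loop
vertex -2.447 -3.378 -2.656
vertex -2.882 -3.105 -2.947
vertex -2.967 -3.646 -2.727
endloop
endfacet
facet normal 0.323 -0.400 -0.857
outer loop
vertex -2.487 -3.593 -3.993
vertex -2.573 -4.134 -3.773
vertex -3.008 -3.862 -4.064
endloop
endfacet
facet normal -0.342 0.795 -0.500
outer loop
vertex -2.487 -3.593 -3.993
vertex -3.008 -3.862 -4.064
vertex -2.882 -3.105 -2.947
endloop
endfacet
facet normal -0.342 0.795 -0.500
outer loop
vertex -2.882 -3.105 -2.947
vertex -3.008 -3.862 -4.064
vertex -3.403 -3.374 -3.018
endloop
endfacet
facet normal -0.323 0.400 0.858
outer loop
vertex -2.882 -3.105 -2.947
vertex -3.403 -3.374 -3.018
vertex -2.967 -3.646 -2.727
endloop
endfacet
facet normal 0.323 -0.400 -0.857
outer loop
vertex -3.008 -3.862 -4.064
vertex -2.573 -4.134 -3.773
vertex -3.093 -4.402 -3.844
endloop
endfacet
facet normal -0.935 0.003 -0.354
outer loop
vertex -3.008 -3.862 -4.064
vertex -3.093 -4.402 -3.844
vertex -3.403 -3.374 -3.018
endloop
endfacet
facet normal -0.935 0.003 -0.354
outer loop
vertex -3.403 -3.374 -3.018
vertex -3.093 -4.402 -3.844
vertex -3.488 -3.915 -2.798
endloop
endfacet
facet normal -0.323 0.400 0.858
outer loop
vertex -3.403 -3.374 -3.018
vertex -3.488 -3.915 -2.798
vertex -2.967 -3.646 -2.727
endloop
endfacet
facet normal 0.323 -0.400 -0.858
outer loop
vertex -3.093 -4.402 -3.844
vertex -2.573 -4.134 -3.773
vertex -2.658 -4.675 -3.553
endloop
endfacet
facet normal -0.594 -0.792 0.144
outer loop
vertex -3.093 -4.402 -3.844
vertex -2.658 -4.675 -3.553
vertex -3.488 -3.915 -2.798
endloop
endfacet
facet normal -0.593 -0.792 0.146
outer loop
vertex -3.488 -3.915 -2.798
vertex -2.658 -4.675 -3.553
vertex -3.053 -4.187 -2.507
endloop
endfacet
facet normal -0.323 0.400 0.857
outer loop
vertex -3.488 -3.915 -2.798
vertex -3.053 -4.187 -2.507
vertex -2.967 -3.646 -2.727
endloop
endfacet
facet normal 0.323 -0.400 -0.858
outer loop
vertex -2.658 -4.675 -3.553
vertex -2.573 -4.134 -3.773
vertex -2.137 -4.406 -3.482
endloop
endfacet
facet normal 0.342 -0.795 0.500
outer loop
vertex -2.658 -4.675 -3.553
vertex -2.137 -4.406 -3.482
vertex -3.053 -4.187 -2.507
endloop
endfacet
facet normal 0.342 -0.795 0.500
outer loop
vertex -3.053 -4.187 -2.507
vertex -2.137 -4.406 -3.482
vertex -2.532 -3.918 -2.436
endloop
endfacet
facet normal -0.323 0.400 0.857
outer loop
vertex -3.053 -4.187 -2.507
vertex -2.532 -3.918 -2.436
vertex -2.967 -3.646 -2.727
endloop
endfacet

endsolid
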